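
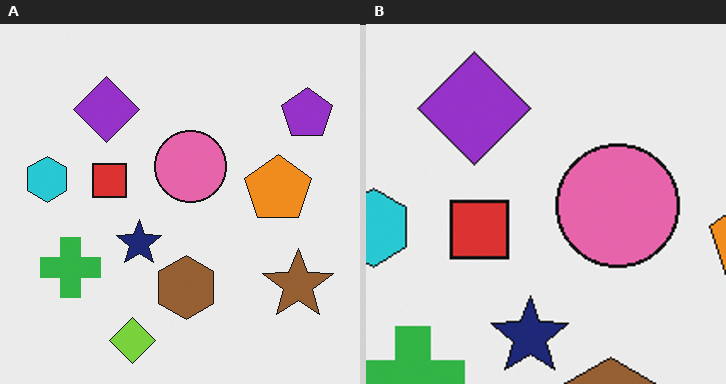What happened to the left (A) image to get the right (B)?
Cropped tightly and scaled back up.

The visible shapes are larger and the field of view is narrower; shapes near the original edges may be partly or wholly outside the frame — a crop-and-rescale.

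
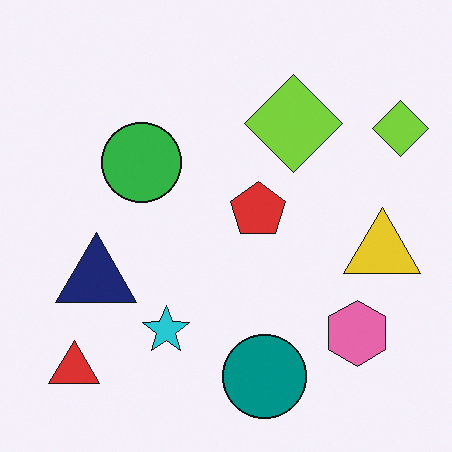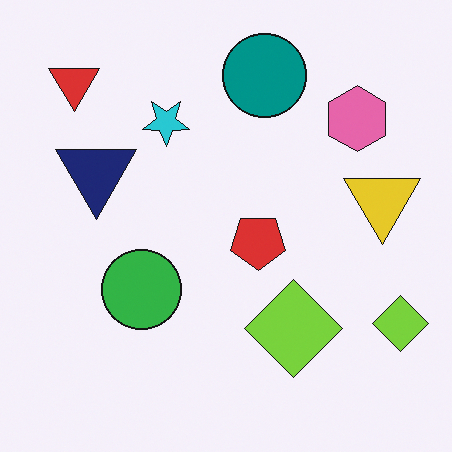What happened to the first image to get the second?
This is the original image flipped vertically (top ↔ bottom).

The teal circle is in the bottom of the first image and the top of the second — shapes on opposite sides of the horizontal midline have swapped in a mirror flip.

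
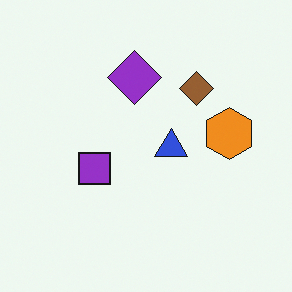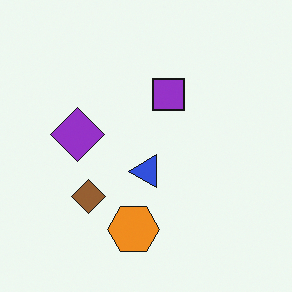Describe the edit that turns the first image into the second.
The second image is the first transposed (reflected across the top-left ↔ bottom-right diagonal).

Shapes have swapped their row and column positions — what was in the top-right is now in the bottom-left — a diagonal reflection.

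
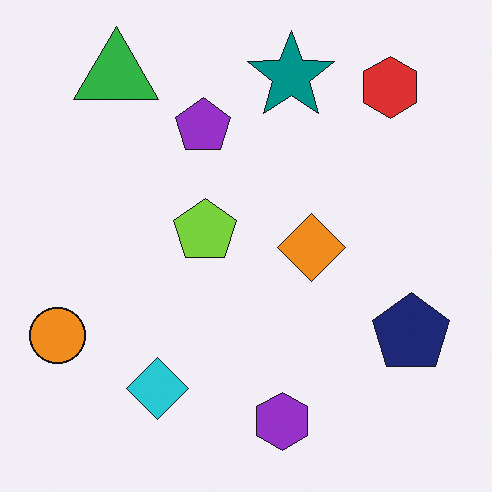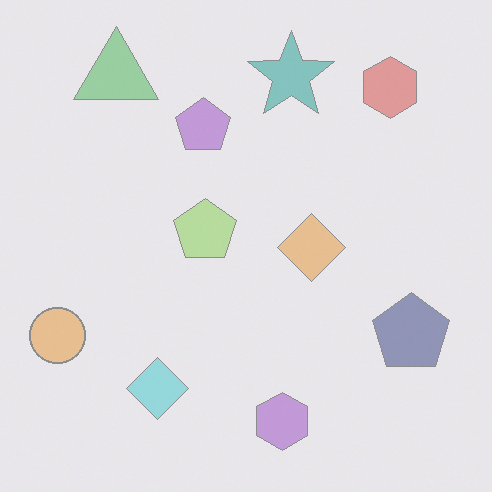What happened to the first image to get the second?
It was given much lower contrast.

Tones are pushed toward mid-grey across the whole image — a global contrast change.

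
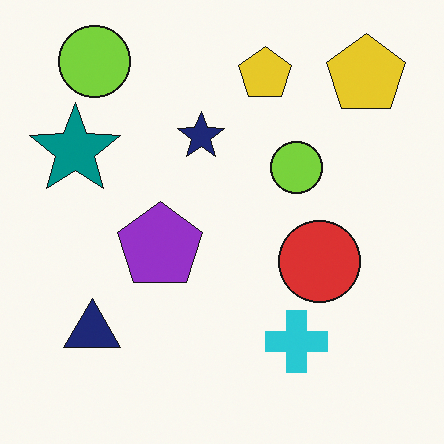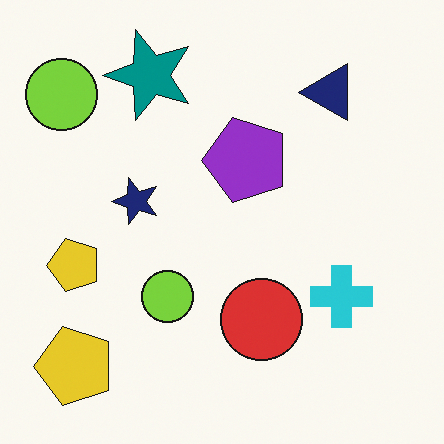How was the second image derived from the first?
The transformation is: transposed (reflected across the top-left ↔ bottom-right diagonal).

Shapes have swapped their row and column positions — what was in the top-right is now in the bottom-left — a diagonal reflection.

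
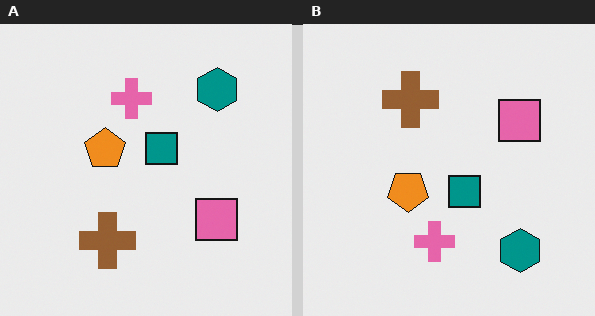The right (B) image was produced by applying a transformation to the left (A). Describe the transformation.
It was flipped vertically (top ↔ bottom).

The teal hexagon is in the top-right of the left (A) image and the bottom-right of the right (B) — shapes on opposite sides of the horizontal midline have swapped in a mirror flip.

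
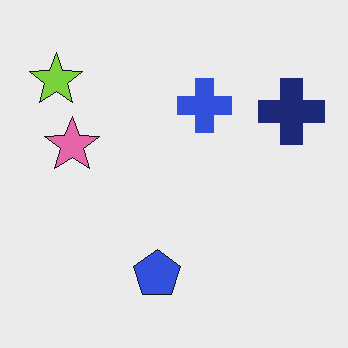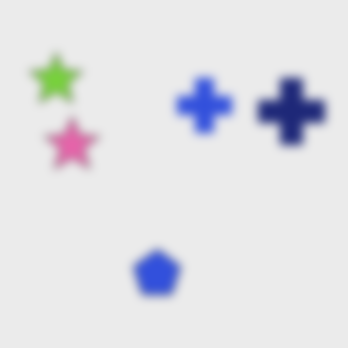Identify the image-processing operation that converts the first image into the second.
This is the original image strongly gaussian-blurred.

Shape edges and outlines are uniformly softened across the whole image.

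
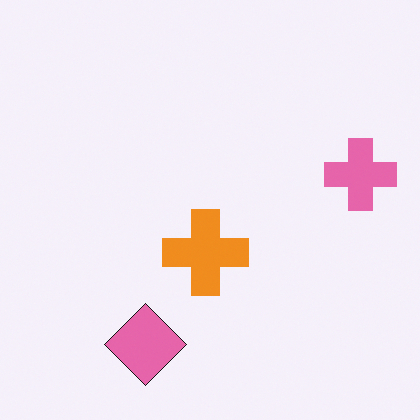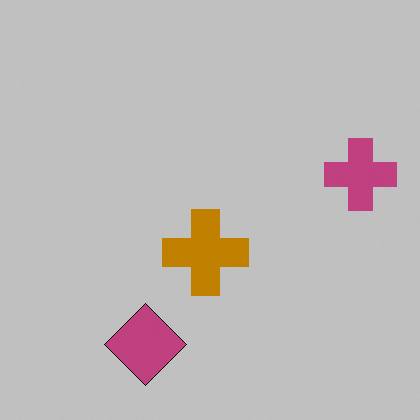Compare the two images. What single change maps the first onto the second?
It was heavily posterized to just a handful of flat colors.

Each flat color has snapped to a coarser quantized level — most visibly, the near-white background has dropped to a flat grey.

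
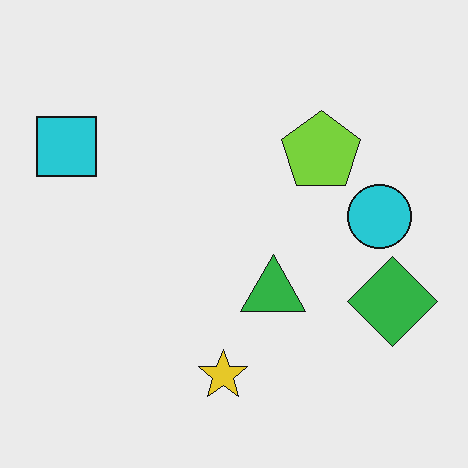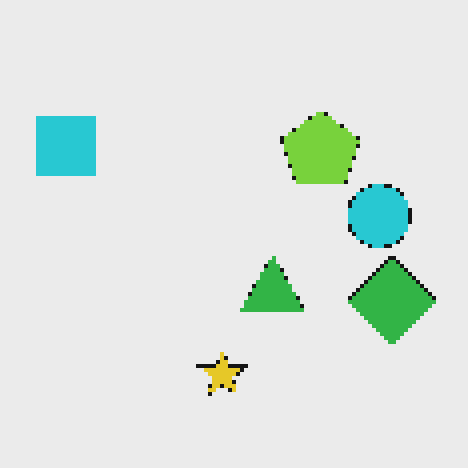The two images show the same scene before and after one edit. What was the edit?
The transformation is: lightly pixelated (a mild mosaic effect).

Shapes are reduced to large square blocks; fine edges and outlines are lost — a downscale-then-upscale (mosaic) effect.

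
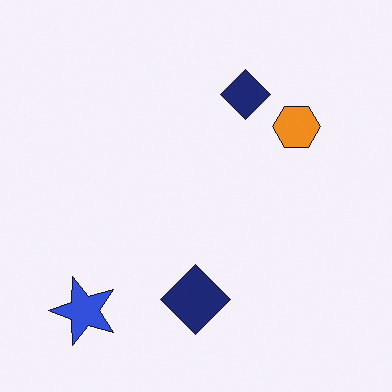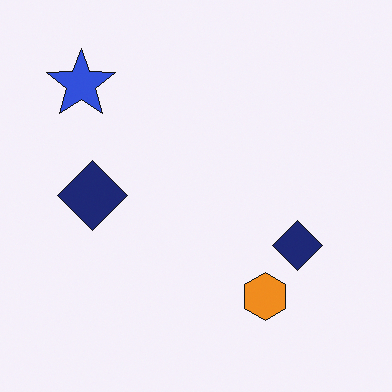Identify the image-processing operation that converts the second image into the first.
Rotated 90° counter-clockwise.

The blue star sits in the top-left of the second image and the bottom-left of the first — consistent with a whole-image 90° counter-clockwise rotation.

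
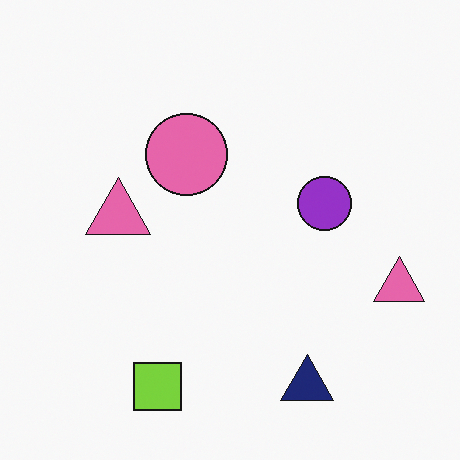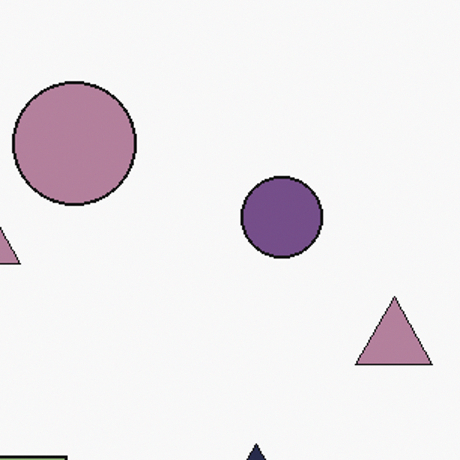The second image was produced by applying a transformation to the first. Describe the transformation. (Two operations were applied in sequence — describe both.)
The image was heavily desaturated, then cropped slightly and scaled back up.

All colors are more muted and greyish — a global saturation change. The visible shapes are larger and the field of view is narrower; shapes near the original edges may be partly or wholly outside the frame — a crop-and-rescale.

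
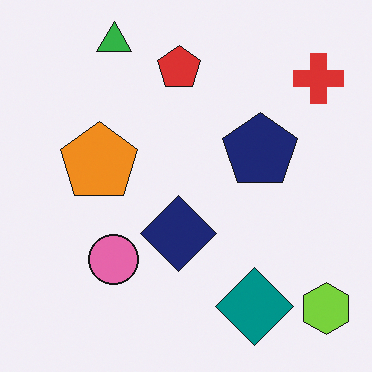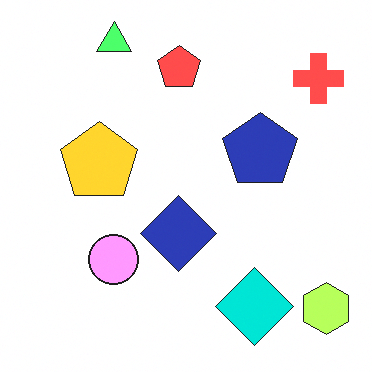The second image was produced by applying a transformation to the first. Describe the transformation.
Noticeably brightened.

Every pixel — background and shapes alike — is uniformly brightened.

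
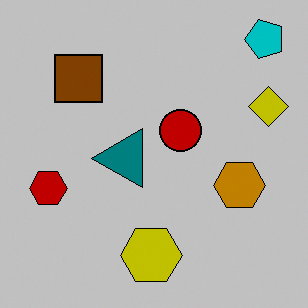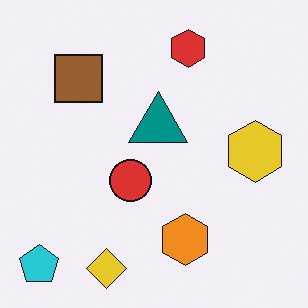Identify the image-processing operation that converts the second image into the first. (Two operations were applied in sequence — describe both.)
The transformation is: heavily posterized to just a handful of flat colors, then transposed (reflected across the top-left ↔ bottom-right diagonal).

Each flat color has snapped to a coarser quantized level — most visibly, the near-white background has dropped to a flat grey. Shapes have swapped their row and column positions — what was in the top-right is now in the bottom-left — a diagonal reflection.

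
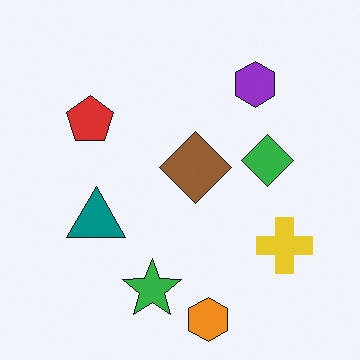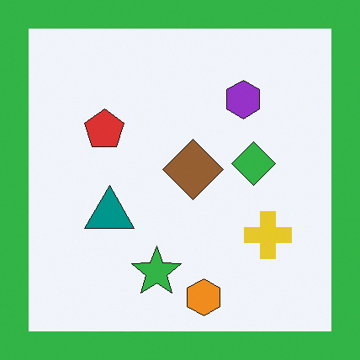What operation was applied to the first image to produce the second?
The image was framed with a green border.

A solid green frame runs around the edge of the second image, with the content slightly shrunk inside it.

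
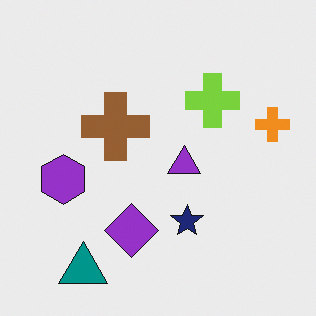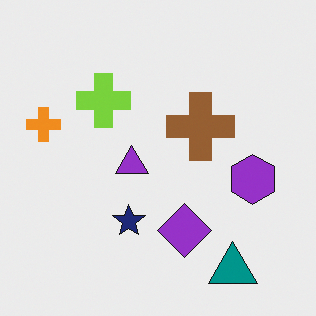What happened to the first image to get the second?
The transformation is: flipped horizontally (left ↔ right).

The orange cross is in the right of the first image and the left of the second — shapes on opposite sides of the vertical midline have swapped in a mirror flip.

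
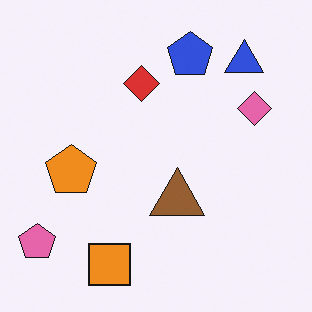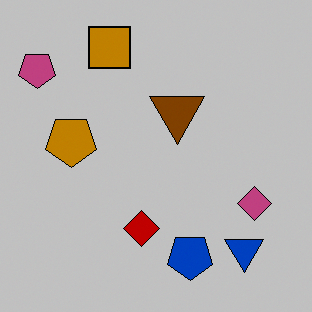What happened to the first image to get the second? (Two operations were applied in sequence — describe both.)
This is the original image aggressively posterized, then flipped vertically (top ↔ bottom).

Each flat color has snapped to a coarser quantized level — most visibly, the near-white background has dropped to a flat grey. The orange square is in the bottom of the first image and the top of the second — shapes on opposite sides of the horizontal midline have swapped in a mirror flip.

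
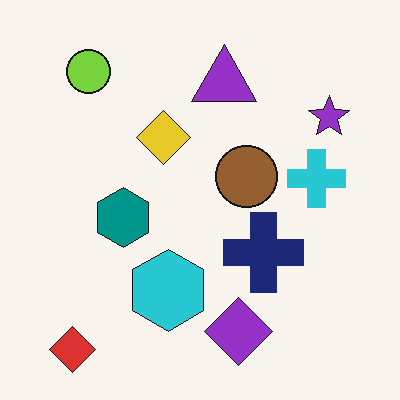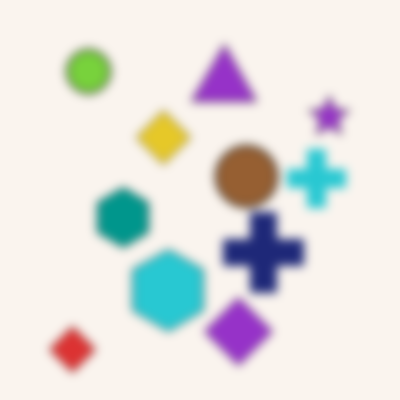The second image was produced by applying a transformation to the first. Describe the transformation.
The second image is the first noticeably gaussian-blurred.

Shape edges and outlines are uniformly softened across the whole image.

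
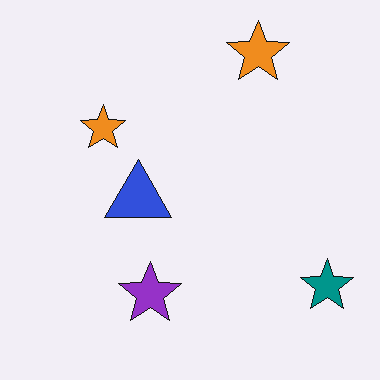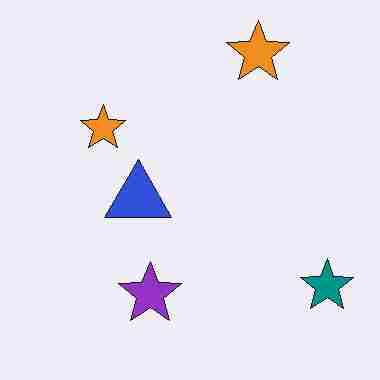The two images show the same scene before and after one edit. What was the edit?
The second image is the first degraded with heavy JPEG compression.

Blocky 8×8 compression artifacts appear around shape edges and the flat background shows ringing — characteristic JPEG degradation.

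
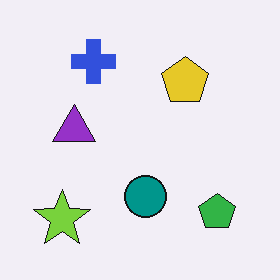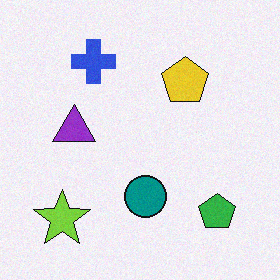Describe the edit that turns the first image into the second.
The transformation is: degraded with light additive noise.

Random speckle covers the whole image, including the flat background.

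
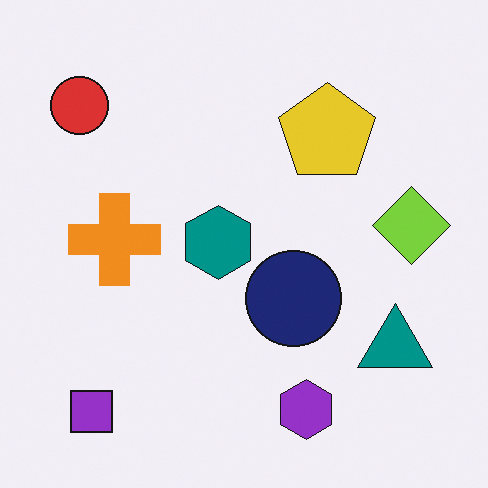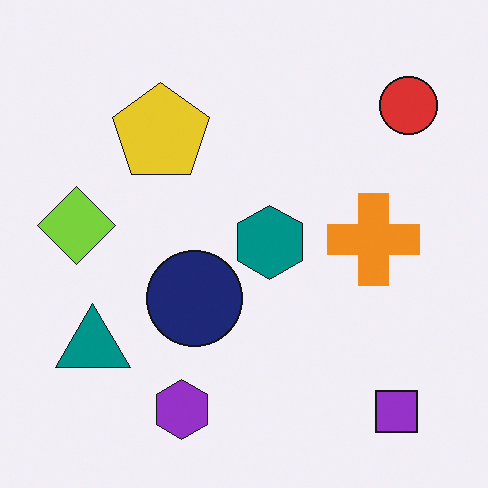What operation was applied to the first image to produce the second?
Flipped horizontally (left ↔ right).

The lime diamond is in the right of the first image and the left of the second — shapes on opposite sides of the vertical midline have swapped in a mirror flip.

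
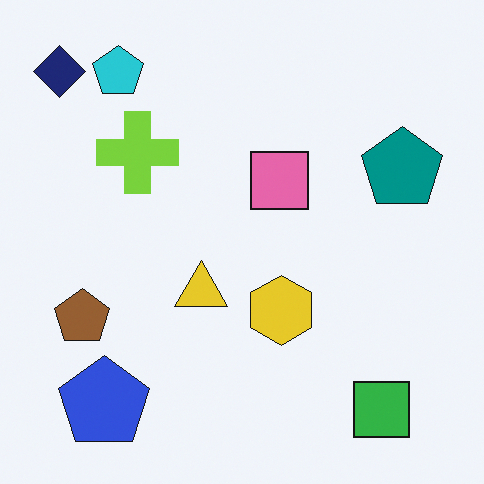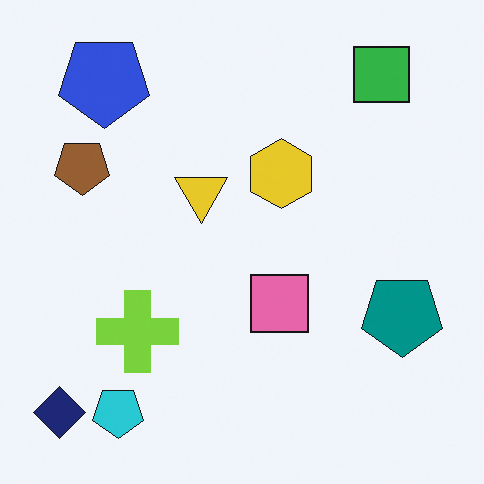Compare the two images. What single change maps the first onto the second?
This is the original image flipped vertically (top ↔ bottom).

The navy diamond is in the top-left of the first image and the bottom-left of the second — shapes on opposite sides of the horizontal midline have swapped in a mirror flip.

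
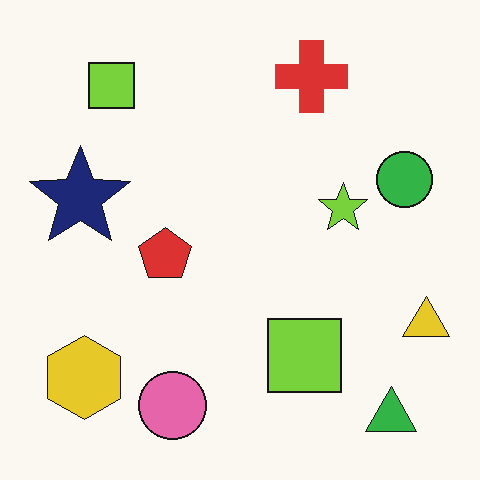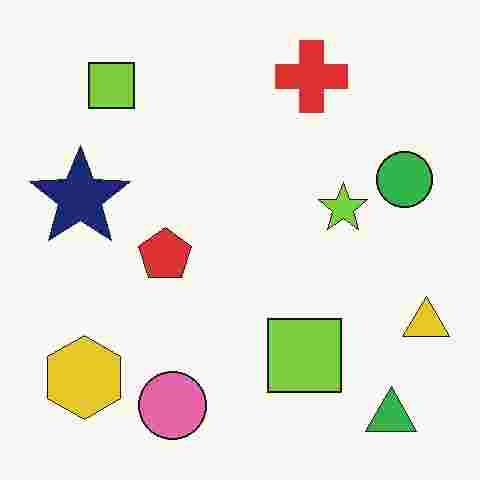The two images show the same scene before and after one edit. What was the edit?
Heavily JPEG-compressed with obvious blocking artifacts.

Blocky 8×8 compression artifacts appear around shape edges and the flat background shows ringing — characteristic JPEG degradation.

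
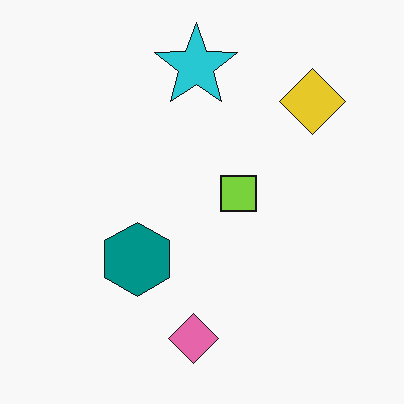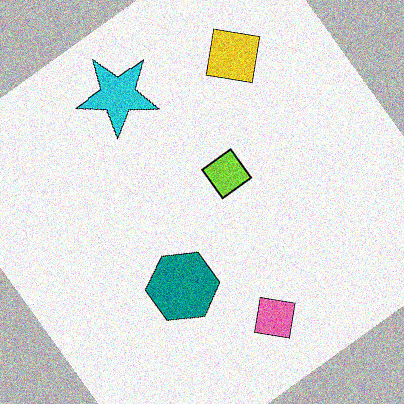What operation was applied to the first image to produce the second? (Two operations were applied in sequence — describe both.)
It was rotated counter-clockwise by a large amount — several tens of degrees, then degraded with moderate additive noise.

Every shape is tilted by the same angle and the image corners show triangular fill wedges — a whole-image rotation by a non-right angle. Random speckle covers the whole image, including the flat background.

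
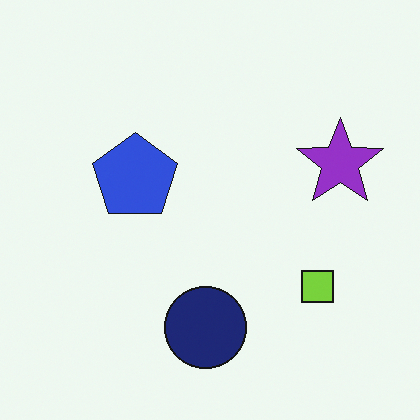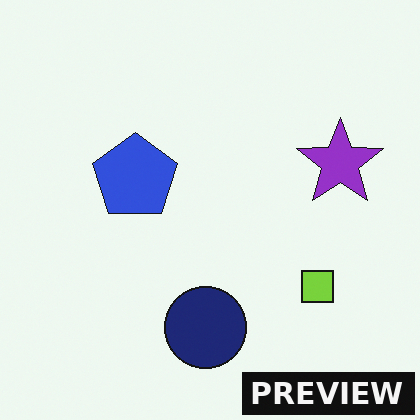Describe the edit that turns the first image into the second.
This is the original image watermarked with the text "PREVIEW" in the lower-right corner.

A dark label reading "PREVIEW" appears in the lower-right corner.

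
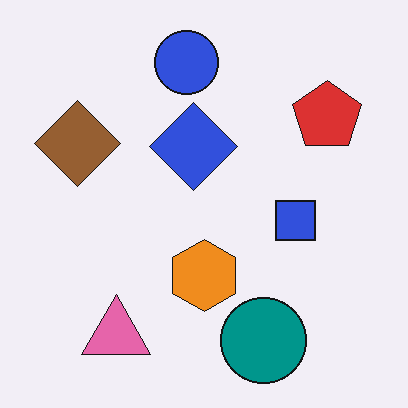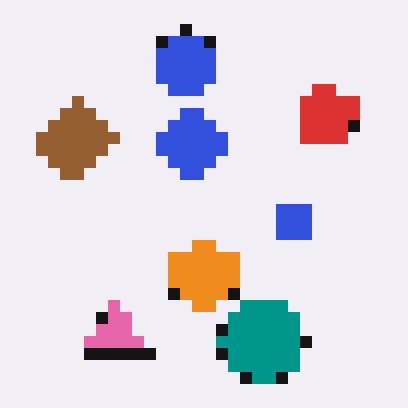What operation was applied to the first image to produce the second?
Heavily pixelated into large blocks.

Shapes are reduced to large square blocks; fine edges and outlines are lost — a downscale-then-upscale (mosaic) effect.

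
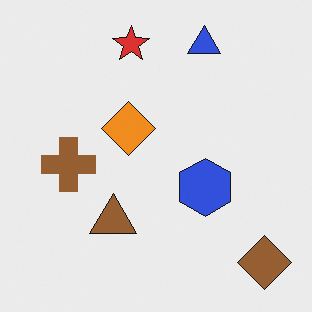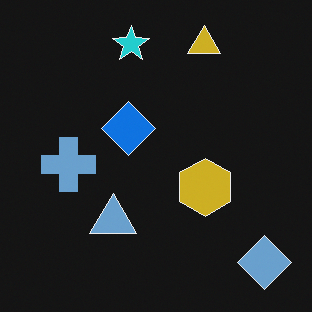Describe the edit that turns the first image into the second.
The transformation is: color-inverted (negative).

The light background has become dark and every shape's color is its complement — a photographic negative.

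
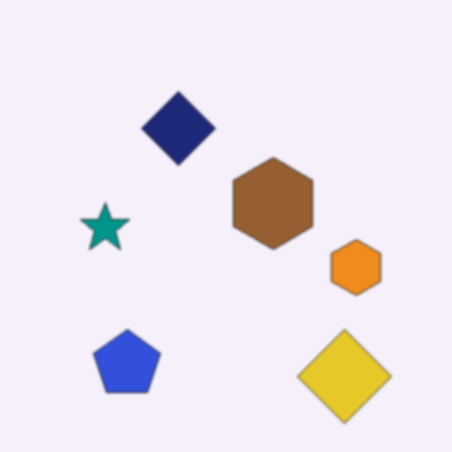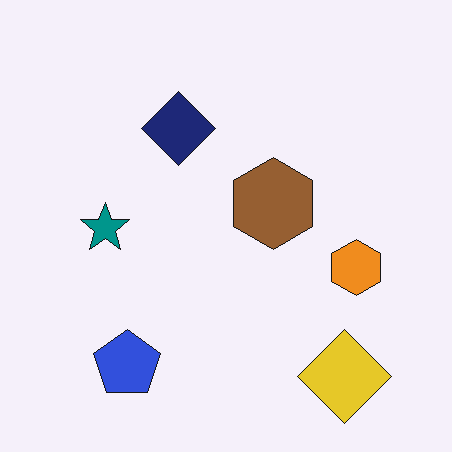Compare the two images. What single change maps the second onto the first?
The transformation is: slightly softened.

Shape edges and outlines are uniformly softened across the whole image.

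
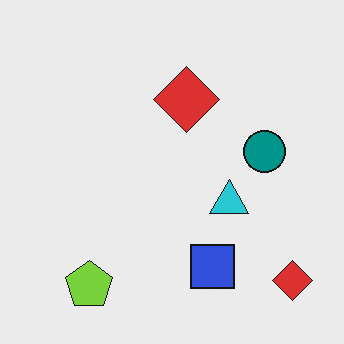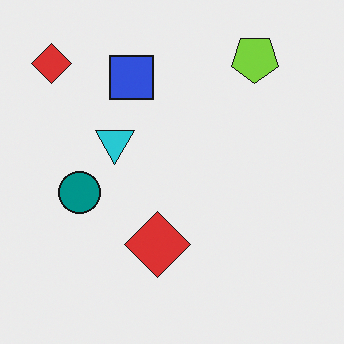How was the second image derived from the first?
This is the original image rotated 180°.

The lime pentagon sits in the bottom-left of the first image and the top-right of the second — consistent with a whole-image 180° rotation.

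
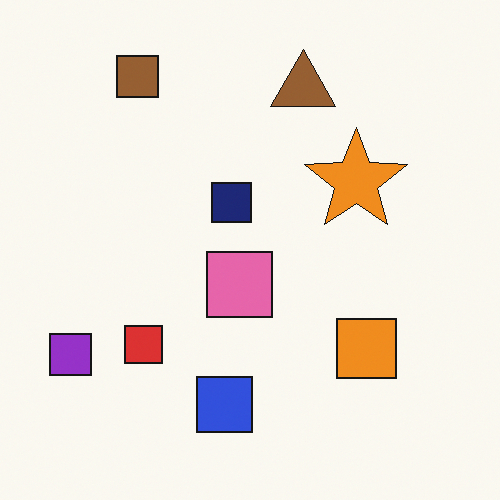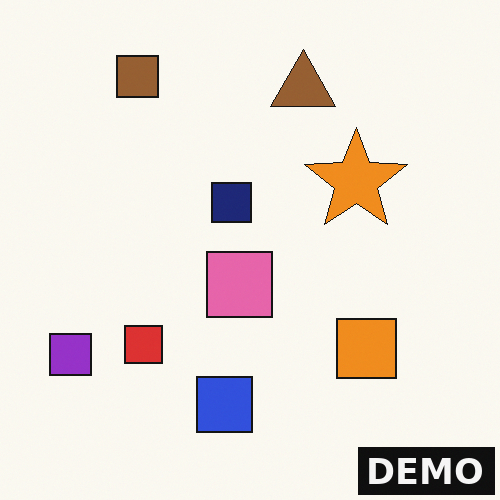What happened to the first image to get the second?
The image was watermarked with the text "DEMO" in the lower-right corner.

A dark label reading "DEMO" appears in the lower-right corner.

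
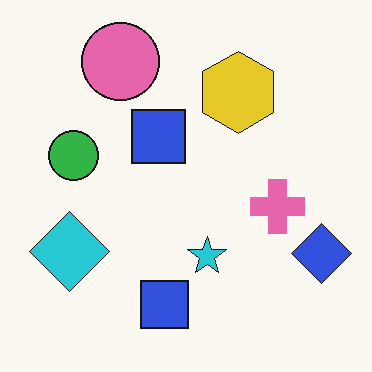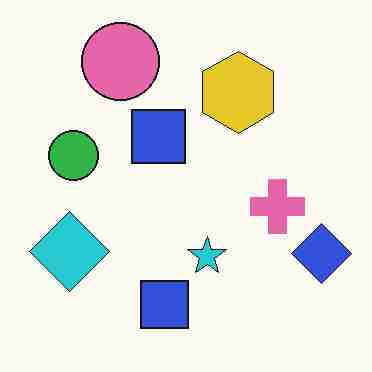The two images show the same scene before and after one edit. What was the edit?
It was heavily JPEG-compressed with obvious blocking artifacts.

Blocky 8×8 compression artifacts appear around shape edges and the flat background shows ringing — characteristic JPEG degradation.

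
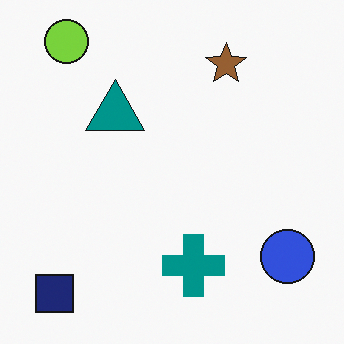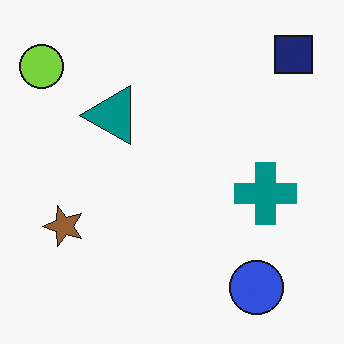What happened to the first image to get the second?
It was transposed (reflected across the top-left ↔ bottom-right diagonal).

Shapes have swapped their row and column positions — what was in the top-right is now in the bottom-left — a diagonal reflection.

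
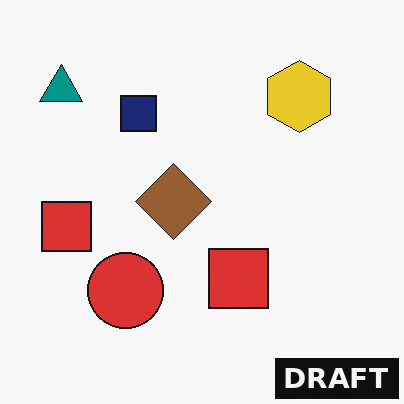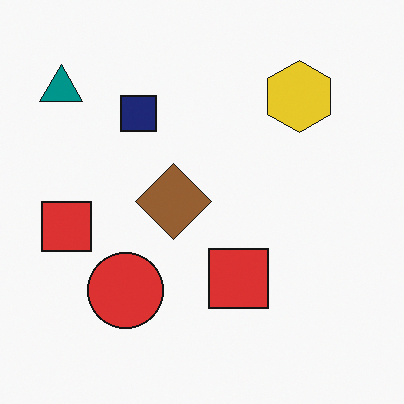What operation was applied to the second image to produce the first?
The transformation is: watermarked with the text "DRAFT" in the lower-right corner.

A dark label reading "DRAFT" appears in the lower-right corner.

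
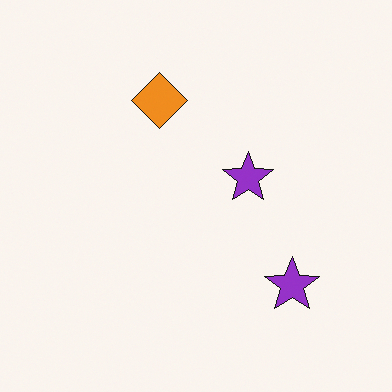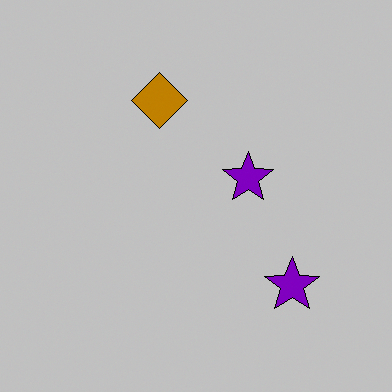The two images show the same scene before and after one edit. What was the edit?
This is the original image aggressively posterized.

Each flat color has snapped to a coarser quantized level — most visibly, the near-white background has dropped to a flat grey.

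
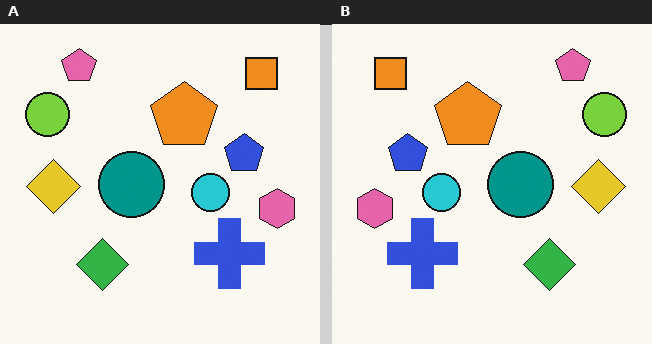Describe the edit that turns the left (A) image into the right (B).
This is the original image flipped horizontally (left ↔ right).

The pink hexagon is in the right of the left (A) image and the left of the right (B) — shapes on opposite sides of the vertical midline have swapped in a mirror flip.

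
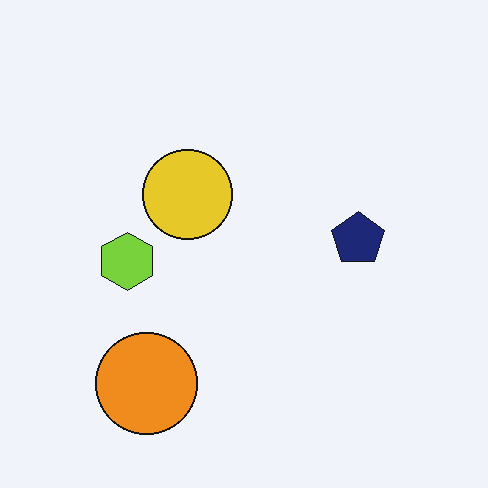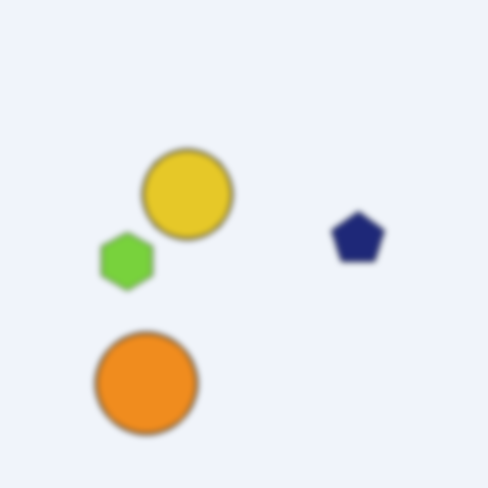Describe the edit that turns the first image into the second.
The image was noticeably gaussian-blurred.

Shape edges and outlines are uniformly softened across the whole image.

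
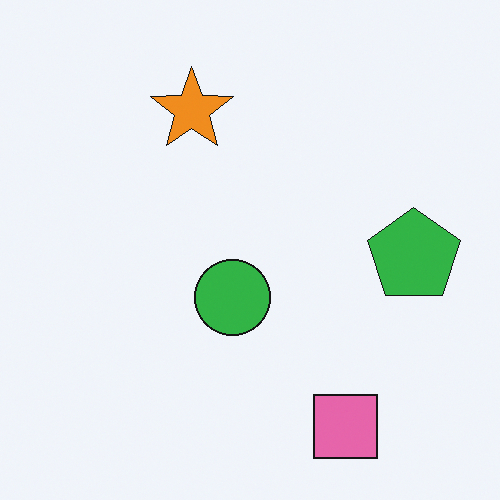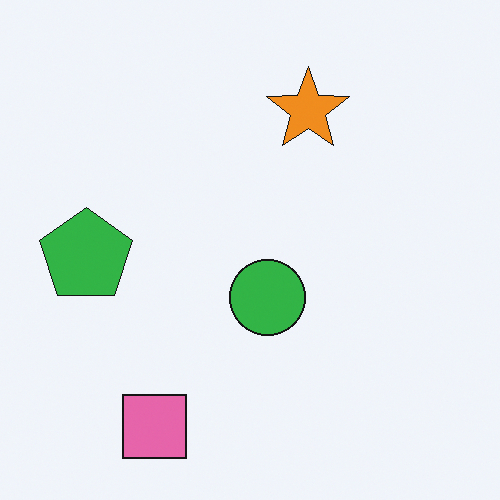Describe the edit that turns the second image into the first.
It was flipped horizontally (left ↔ right).

The green pentagon is in the left of the second image and the right of the first — shapes on opposite sides of the vertical midline have swapped in a mirror flip.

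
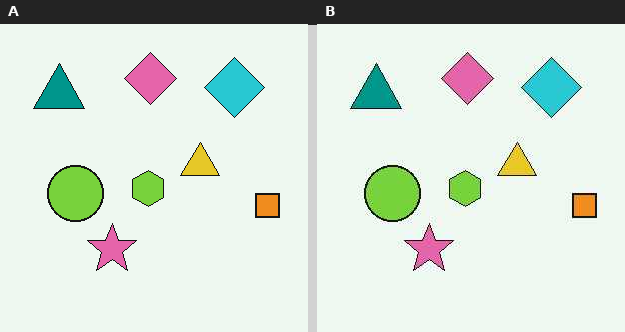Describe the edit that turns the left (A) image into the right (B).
It was JPEG-compressed with visible artifacts.

Blocky 8×8 compression artifacts appear around shape edges and the flat background shows ringing — characteristic JPEG degradation.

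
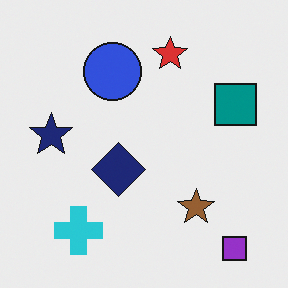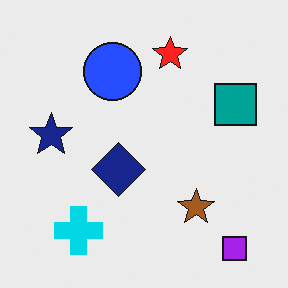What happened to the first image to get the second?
The second image is the first slightly oversaturated.

All colors are more vivid — a global saturation change.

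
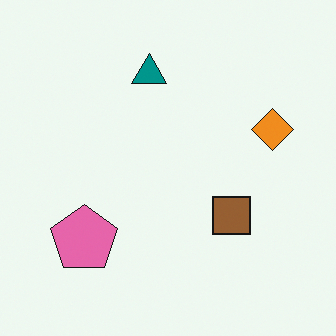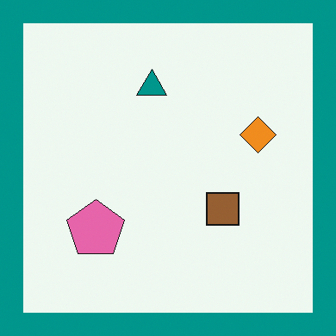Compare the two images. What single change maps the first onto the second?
It was framed with a teal border.

A solid teal frame runs around the edge of the second image, with the content slightly shrunk inside it.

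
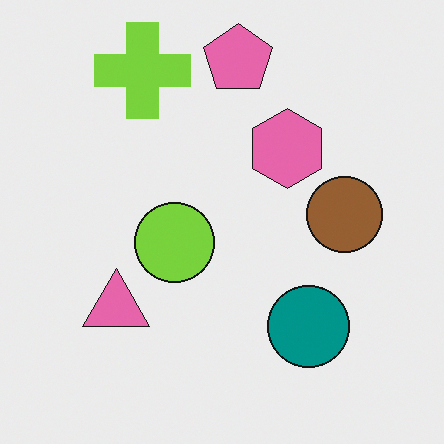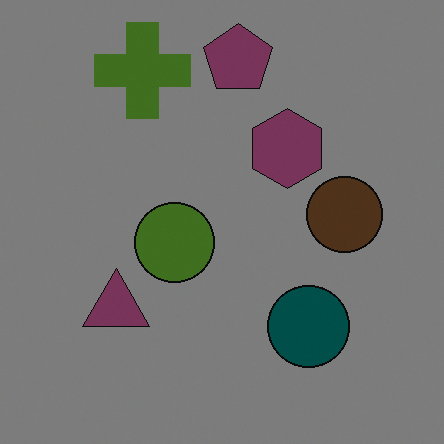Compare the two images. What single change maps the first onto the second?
Substantially darkened.

Every pixel — background and shapes alike — is uniformly darkened.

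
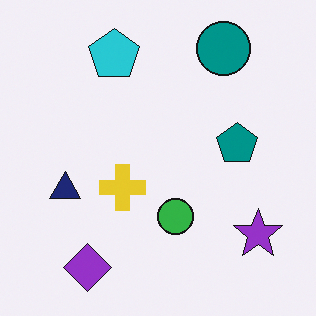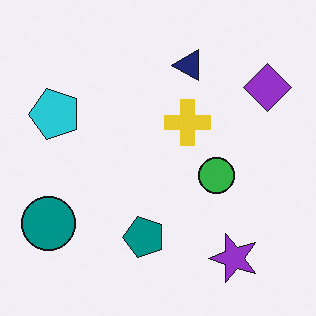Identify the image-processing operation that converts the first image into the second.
The second image is the first transposed (reflected across the top-left ↔ bottom-right diagonal).

Shapes have swapped their row and column positions — what was in the top-right is now in the bottom-left — a diagonal reflection.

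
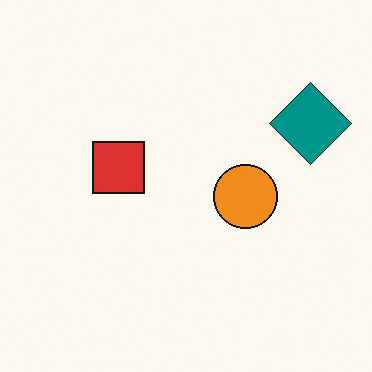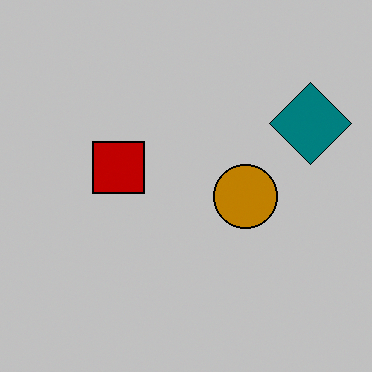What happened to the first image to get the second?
The image was aggressively posterized.

Each flat color has snapped to a coarser quantized level — most visibly, the near-white background has dropped to a flat grey.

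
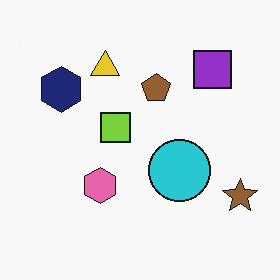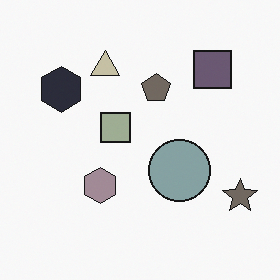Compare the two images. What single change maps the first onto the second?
The image was made much more muted (saturation change).

All colors are more muted and greyish — a global saturation change.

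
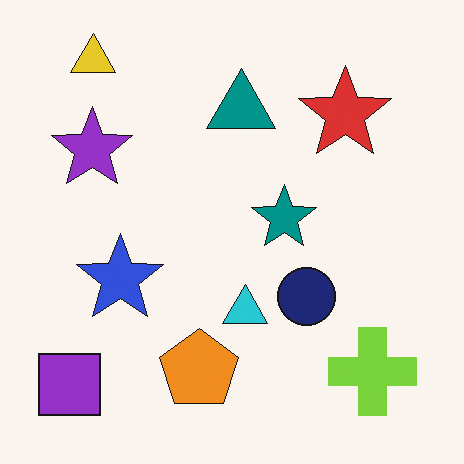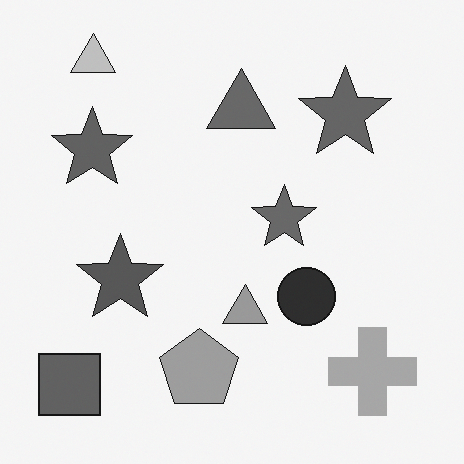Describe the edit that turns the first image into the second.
The second image is the first converted to grayscale.

All color is removed — every shape is now a shade of grey.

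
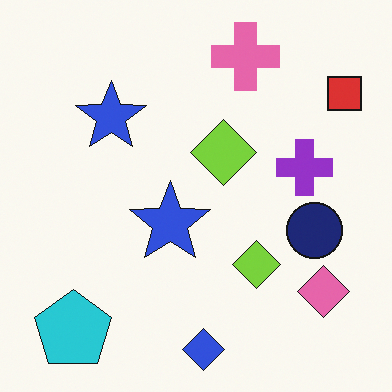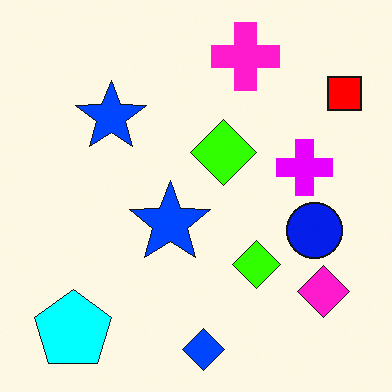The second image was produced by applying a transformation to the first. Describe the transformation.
The image was heavily oversaturated.

All colors are more vivid — a global saturation change.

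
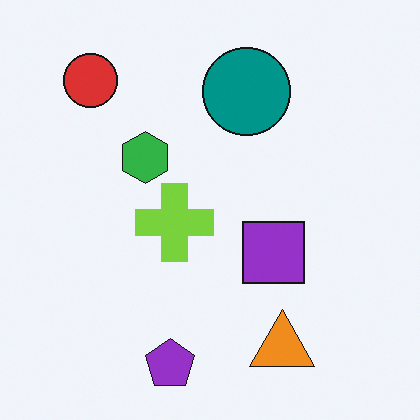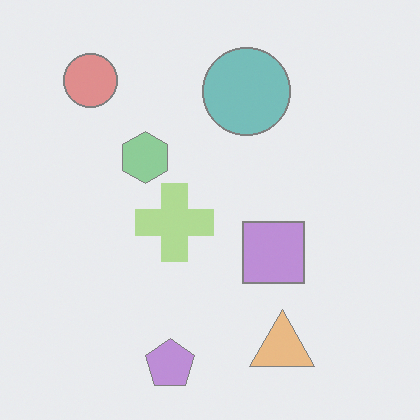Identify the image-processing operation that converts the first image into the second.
Given much lower contrast.

Tones are pushed toward mid-grey across the whole image — a global contrast change.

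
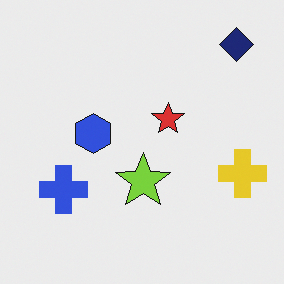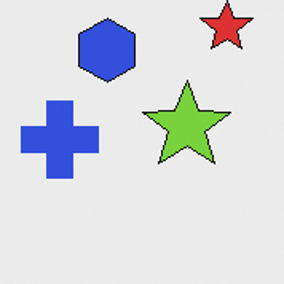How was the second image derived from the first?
This is the original image cropped slightly and scaled back up.

The visible shapes are larger and the field of view is narrower; shapes near the original edges may be partly or wholly outside the frame — a crop-and-rescale.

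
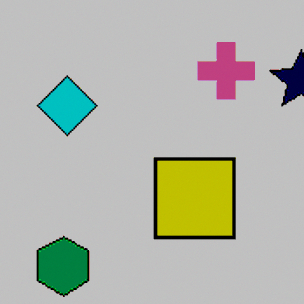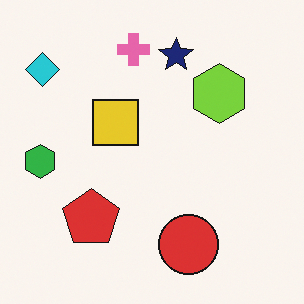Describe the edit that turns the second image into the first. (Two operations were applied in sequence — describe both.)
The first image is the second cropped tightly and scaled back up, then heavily posterized to just a handful of flat colors.

The visible shapes are larger and the field of view is narrower; shapes near the original edges may be partly or wholly outside the frame — a crop-and-rescale. Each flat color has snapped to a coarser quantized level — most visibly, the near-white background has dropped to a flat grey.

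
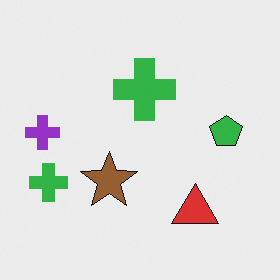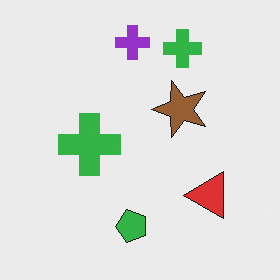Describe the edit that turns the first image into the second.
This is the original image transposed (reflected across the top-left ↔ bottom-right diagonal).

Shapes have swapped their row and column positions — what was in the top-right is now in the bottom-left — a diagonal reflection.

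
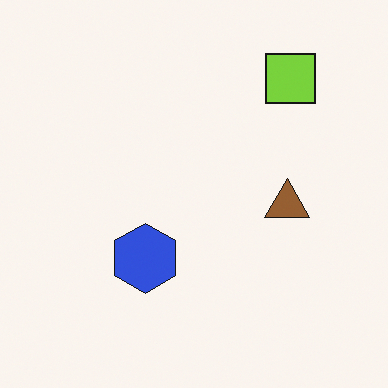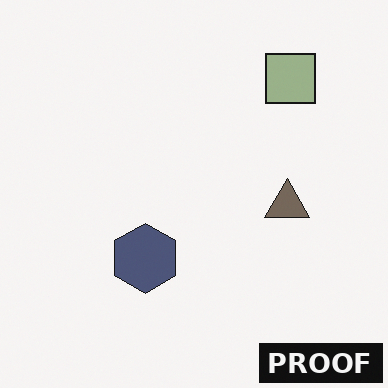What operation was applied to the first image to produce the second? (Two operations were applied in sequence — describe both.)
It was heavily desaturated, then watermarked with the text "PROOF" in the lower-right corner.

All colors are more muted and greyish — a global saturation change. A dark label reading "PROOF" appears in the lower-right corner.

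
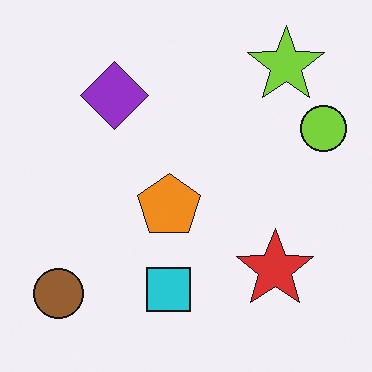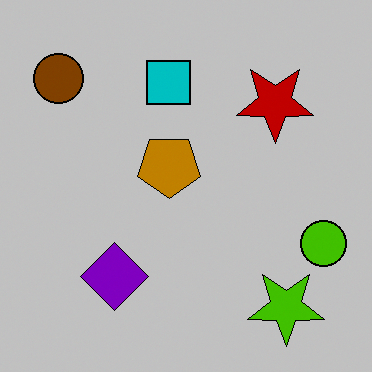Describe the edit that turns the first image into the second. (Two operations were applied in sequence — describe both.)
The image was heavily posterized to just a handful of flat colors, then flipped vertically (top ↔ bottom).

Each flat color has snapped to a coarser quantized level — most visibly, the near-white background has dropped to a flat grey. The lime star is in the top-right of the first image and the bottom-right of the second — shapes on opposite sides of the horizontal midline have swapped in a mirror flip.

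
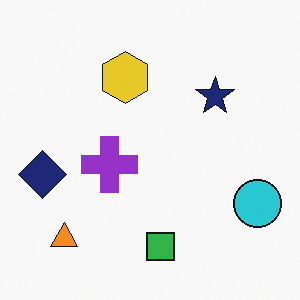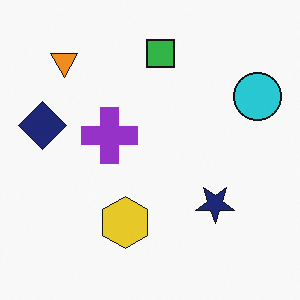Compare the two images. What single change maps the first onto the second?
The second image is the first flipped vertically (top ↔ bottom).

The green square is in the bottom of the first image and the top of the second — shapes on opposite sides of the horizontal midline have swapped in a mirror flip.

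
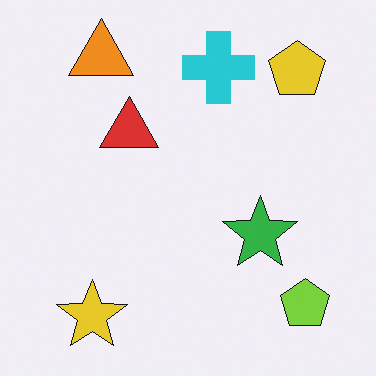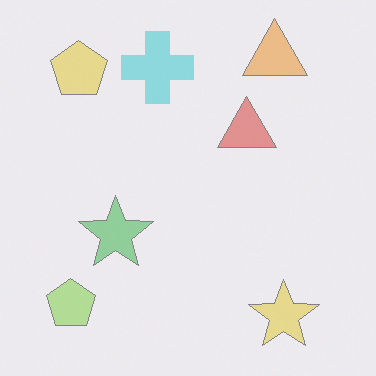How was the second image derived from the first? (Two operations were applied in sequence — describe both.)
This is the original image flipped horizontally (left ↔ right), then given much lower contrast.

The lime pentagon is in the bottom-right of the first image and the bottom-left of the second — shapes on opposite sides of the vertical midline have swapped in a mirror flip. Tones are pushed toward mid-grey across the whole image — a global contrast change.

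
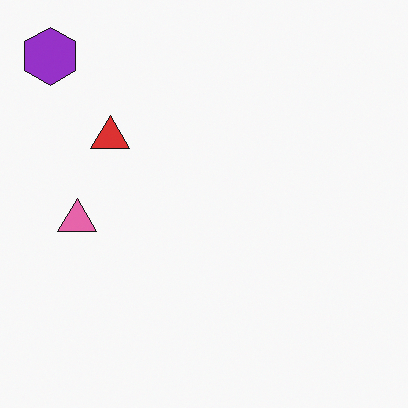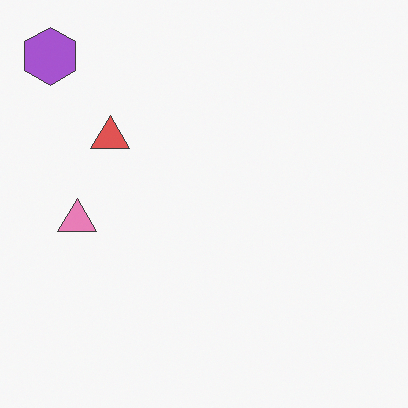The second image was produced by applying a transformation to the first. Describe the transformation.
The image was given slightly reduced contrast.

Tones are pushed toward mid-grey across the whole image — a global contrast change.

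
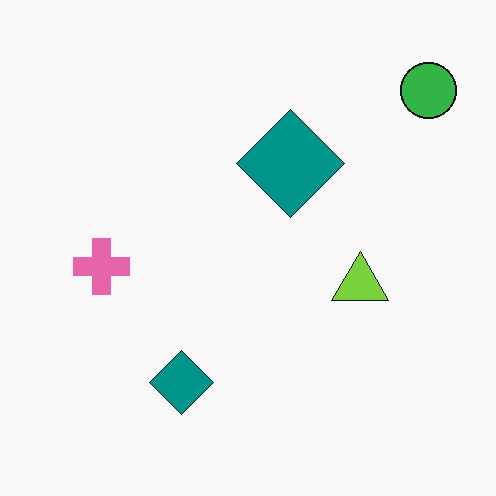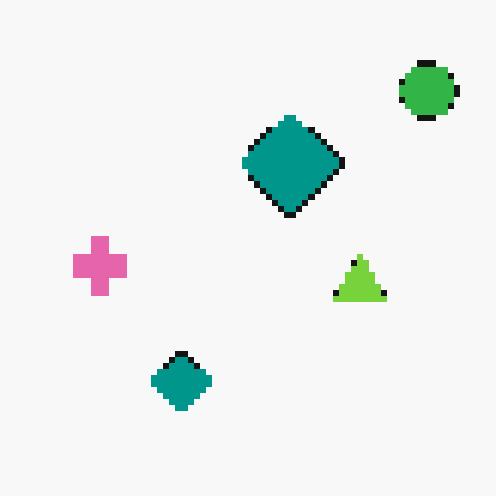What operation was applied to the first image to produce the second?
Pixelated into visible square blocks.

Shapes are reduced to large square blocks; fine edges and outlines are lost — a downscale-then-upscale (mosaic) effect.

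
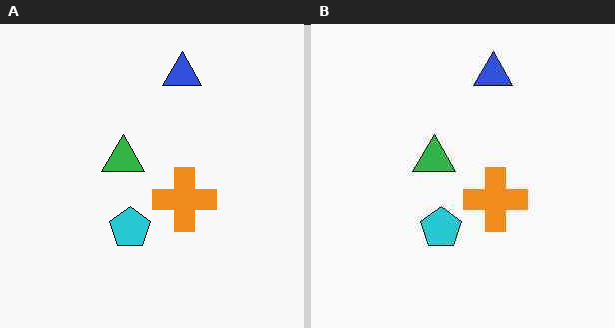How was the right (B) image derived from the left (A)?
This is the original image JPEG-compressed with visible artifacts.

Blocky 8×8 compression artifacts appear around shape edges and the flat background shows ringing — characteristic JPEG degradation.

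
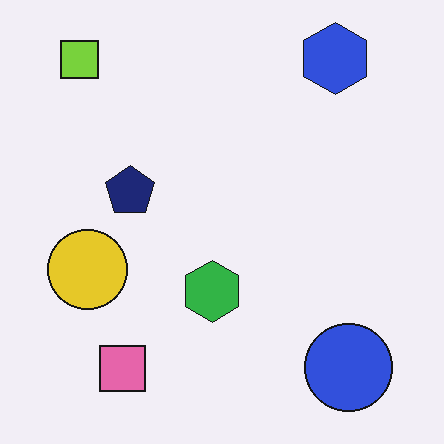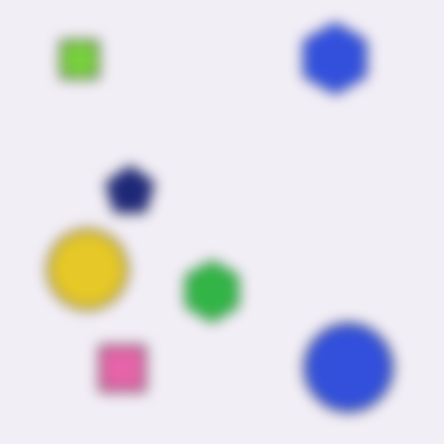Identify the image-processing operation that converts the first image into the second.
This is the original image strongly gaussian-blurred.

Shape edges and outlines are uniformly softened across the whole image.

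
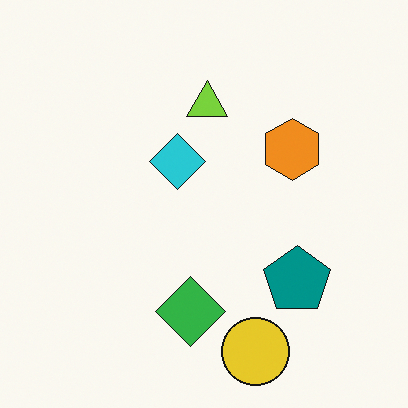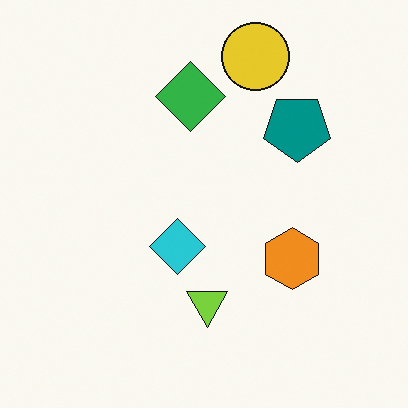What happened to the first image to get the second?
The second image is the first flipped vertically (top ↔ bottom).

The yellow circle is in the bottom of the first image and the top of the second — shapes on opposite sides of the horizontal midline have swapped in a mirror flip.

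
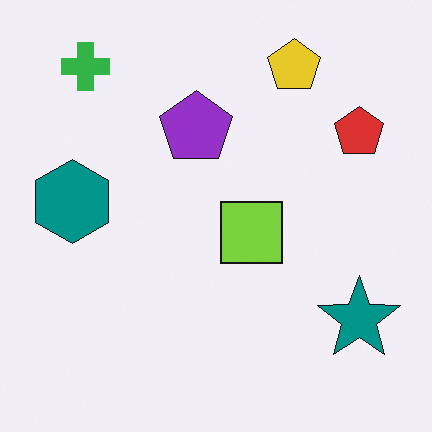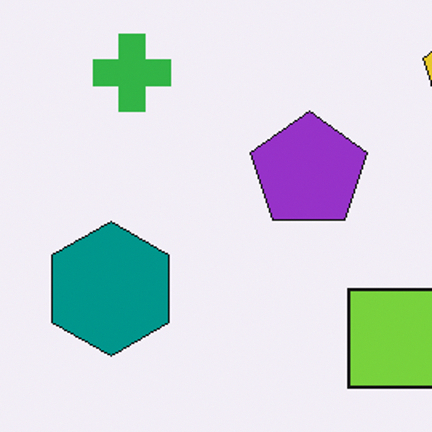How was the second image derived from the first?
This is the original image cropped to a modestly smaller region and rescaled.

The visible shapes are larger and the field of view is narrower; shapes near the original edges may be partly or wholly outside the frame — a crop-and-rescale.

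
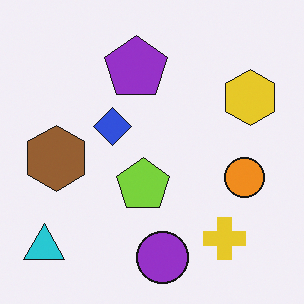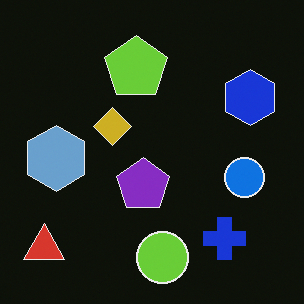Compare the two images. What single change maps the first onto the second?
The image was color-inverted (negative).

The light background has become dark and every shape's color is its complement — a photographic negative.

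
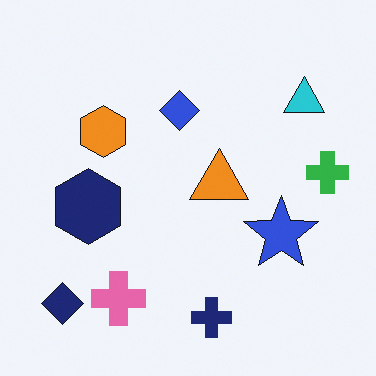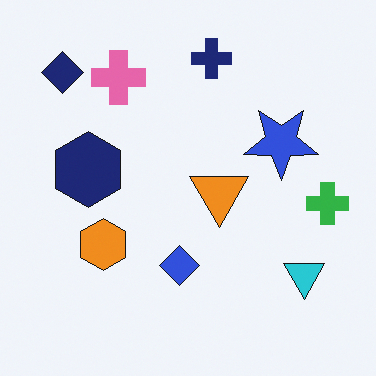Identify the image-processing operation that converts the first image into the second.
This is the original image flipped vertically (top ↔ bottom).

The navy cross is in the bottom of the first image and the top of the second — shapes on opposite sides of the horizontal midline have swapped in a mirror flip.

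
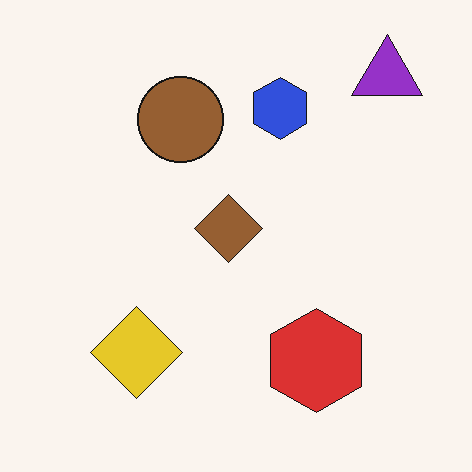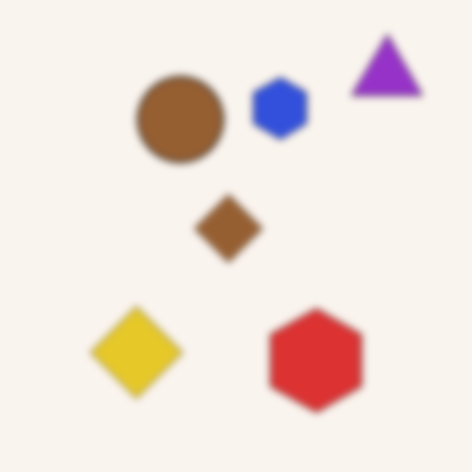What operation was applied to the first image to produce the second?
The transformation is: moderately blurred.

Shape edges and outlines are uniformly softened across the whole image.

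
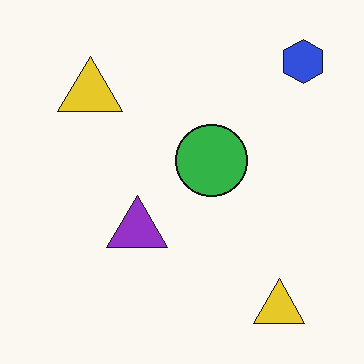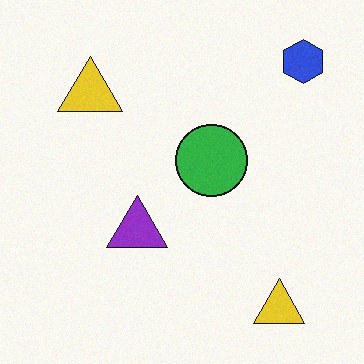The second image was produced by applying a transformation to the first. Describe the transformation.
Degraded with a light layer of grain.

Random speckle covers the whole image, including the flat background.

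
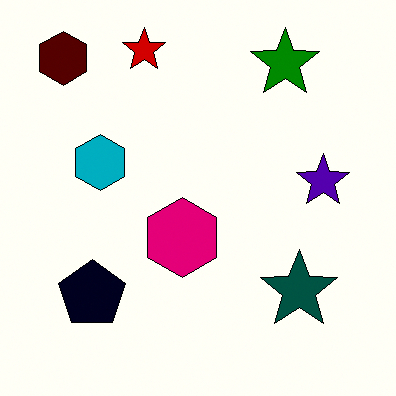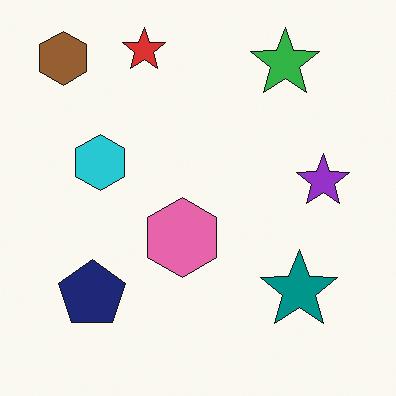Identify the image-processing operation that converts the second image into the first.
This is the original image given much higher contrast.

Tones are pushed away from mid-grey across the whole image — a global contrast change.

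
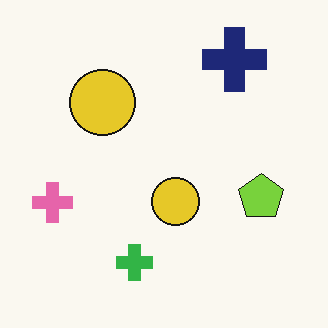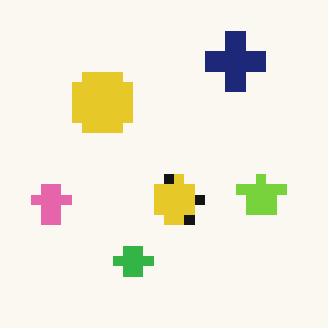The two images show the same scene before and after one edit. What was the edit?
The transformation is: heavily pixelated into large blocks.

Shapes are reduced to large square blocks; fine edges and outlines are lost — a downscale-then-upscale (mosaic) effect.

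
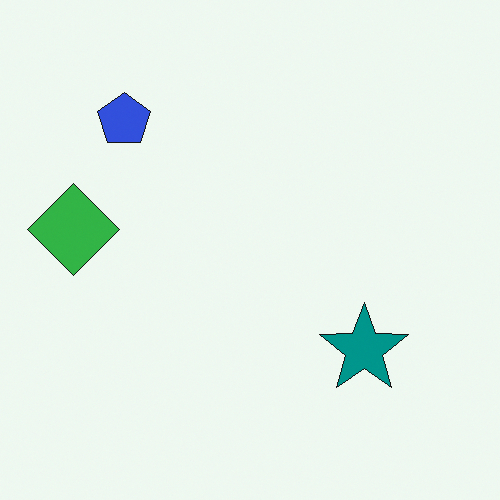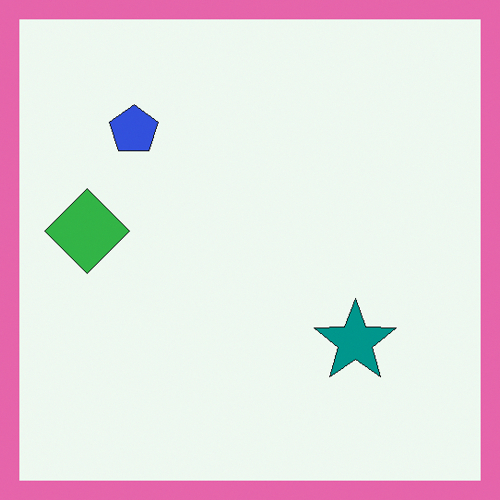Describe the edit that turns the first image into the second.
Framed with a pink border.

A solid pink frame runs around the edge of the second image, with the content slightly shrunk inside it.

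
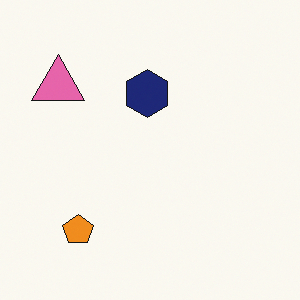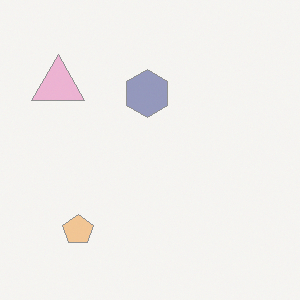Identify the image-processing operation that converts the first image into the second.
The transformation is: given much lower contrast.

Tones are pushed toward mid-grey across the whole image — a global contrast change.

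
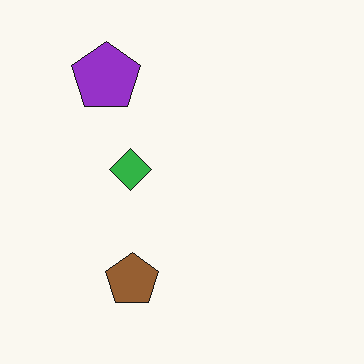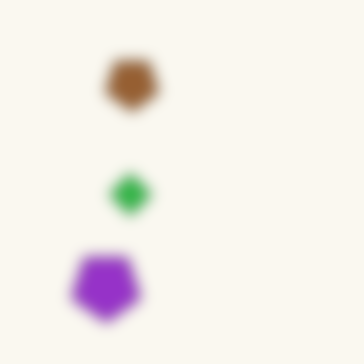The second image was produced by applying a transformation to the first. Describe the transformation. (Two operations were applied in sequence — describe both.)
The image was strongly gaussian-blurred, then flipped vertically (top ↔ bottom).

Shape edges and outlines are uniformly softened across the whole image. The purple pentagon is in the top-left of the first image and the bottom-left of the second — shapes on opposite sides of the horizontal midline have swapped in a mirror flip.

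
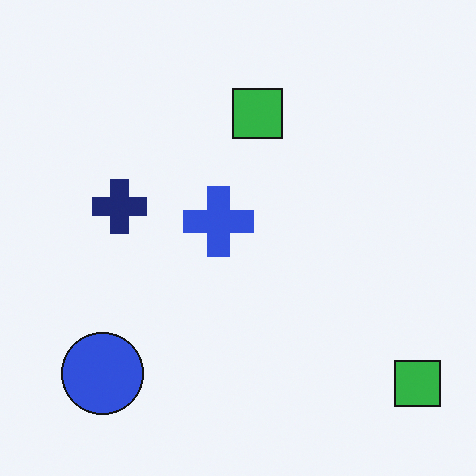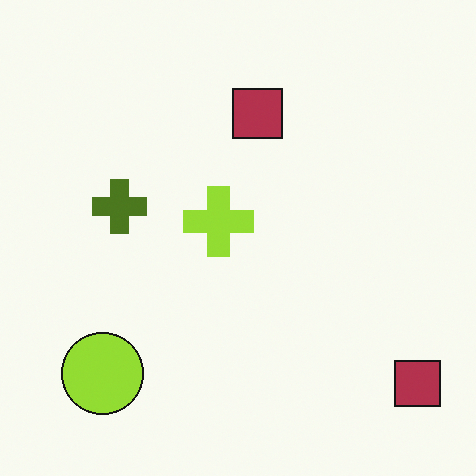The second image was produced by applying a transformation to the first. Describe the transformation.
The transformation is: hue-shifted through roughly half the color wheel.

Every shape's color has rotated by the same amount around the hue wheel — a uniform hue shift.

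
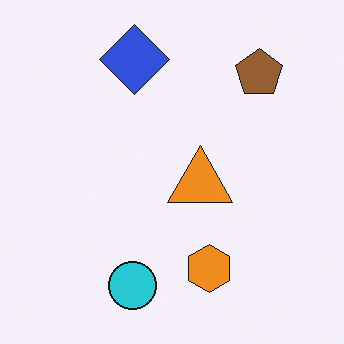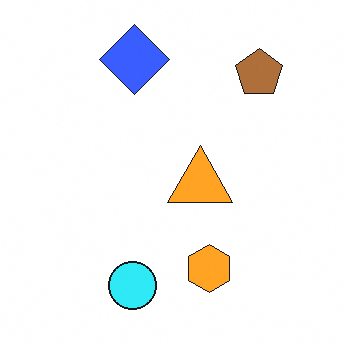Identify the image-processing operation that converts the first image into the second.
The image was slightly brightened.

Every pixel — background and shapes alike — is uniformly brightened.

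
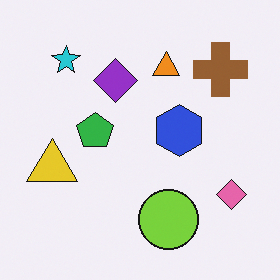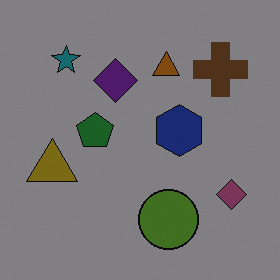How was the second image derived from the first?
It was darkened a lot.

Every pixel — background and shapes alike — is uniformly darkened.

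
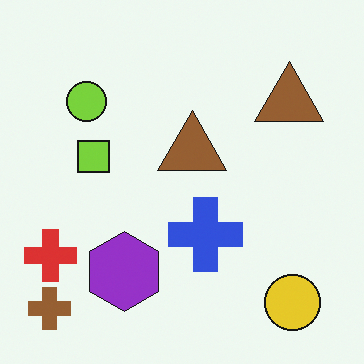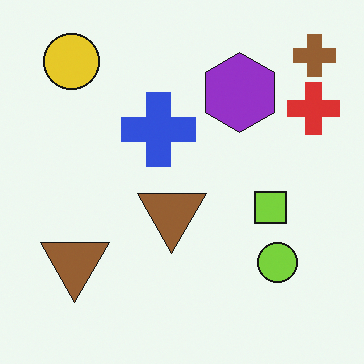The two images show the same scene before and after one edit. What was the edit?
The second image is the first rotated 180°.

The brown cross sits in the bottom-left of the first image and the top-right of the second — consistent with a whole-image 180° rotation.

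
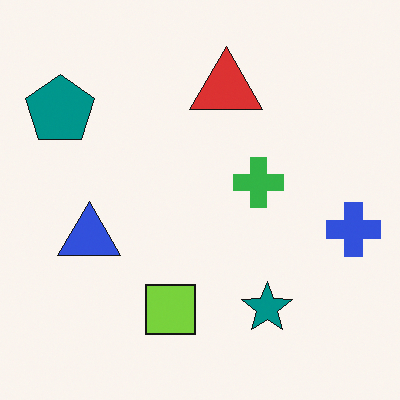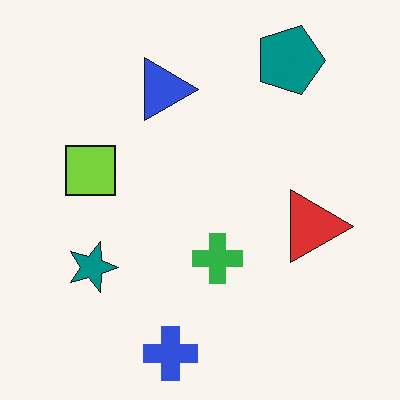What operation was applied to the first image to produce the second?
Rotated 90° clockwise.

The teal pentagon sits in the top-left of the first image and the top-right of the second — consistent with a whole-image 90° clockwise rotation.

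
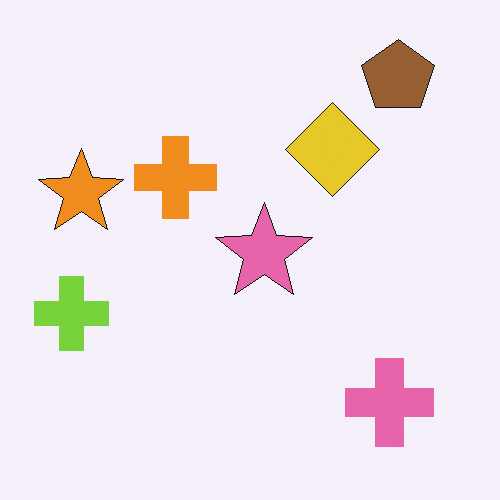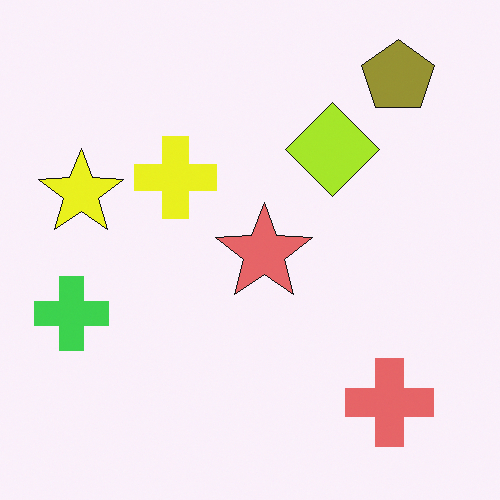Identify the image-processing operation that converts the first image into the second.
This is the original image hue-shifted by a small amount.

Every shape's color has rotated by the same amount around the hue wheel — a uniform hue shift.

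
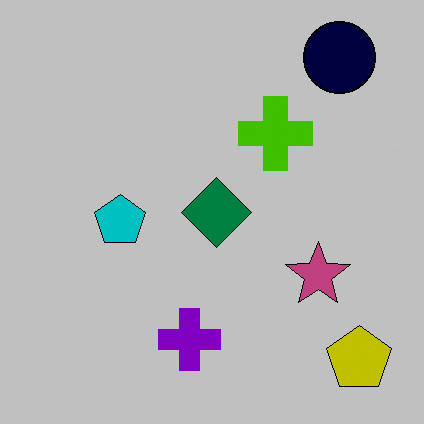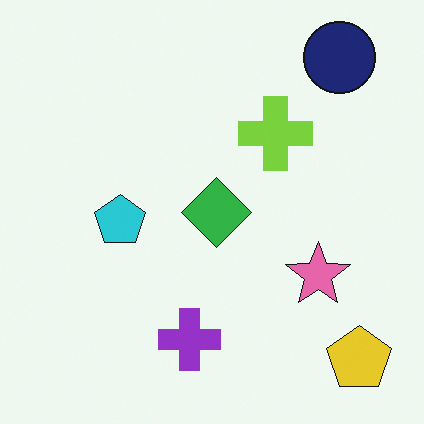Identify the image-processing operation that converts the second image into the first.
The first image is the second heavily posterized to just a handful of flat colors.

Each flat color has snapped to a coarser quantized level — most visibly, the near-white background has dropped to a flat grey.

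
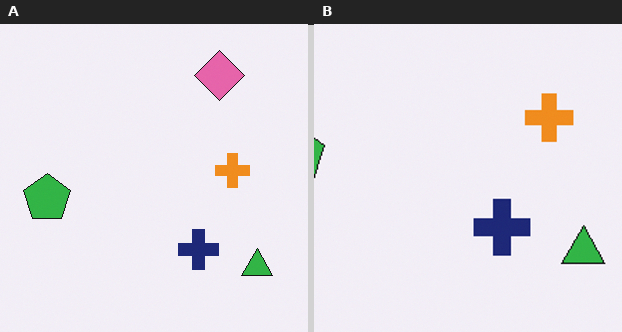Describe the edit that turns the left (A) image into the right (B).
The right (B) image is the left (A) cropped slightly and scaled back up.

The visible shapes are larger and the field of view is narrower; shapes near the original edges may be partly or wholly outside the frame — a crop-and-rescale.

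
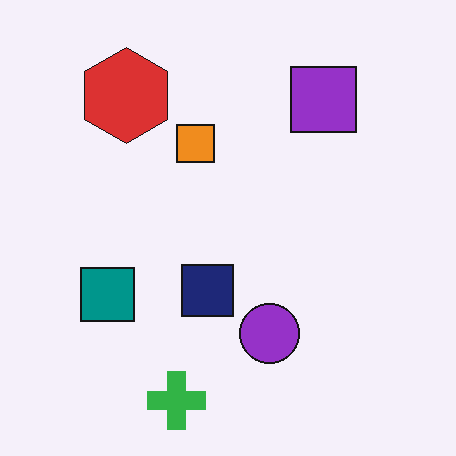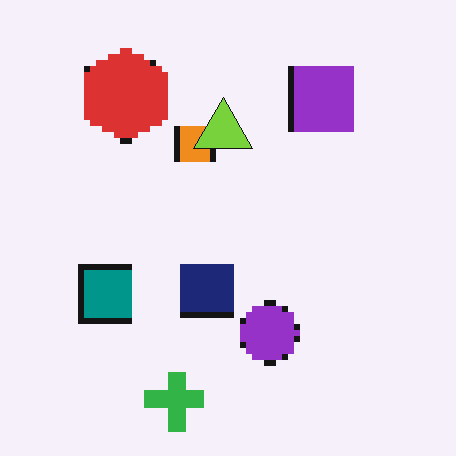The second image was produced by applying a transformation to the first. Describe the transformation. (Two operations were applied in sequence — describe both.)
It was pixelated into visible square blocks, then overlaid with an additional lime triangle.

Shapes are reduced to large square blocks; fine edges and outlines are lost — a downscale-then-upscale (mosaic) effect. A lime triangle appears in the second image that is absent from the first.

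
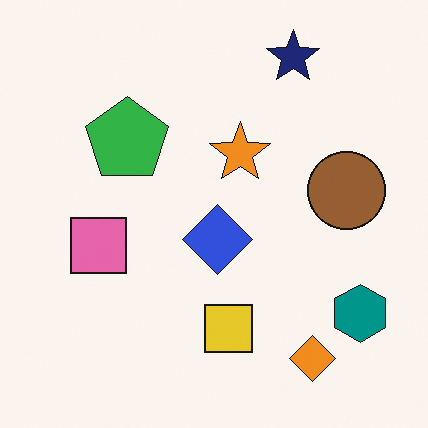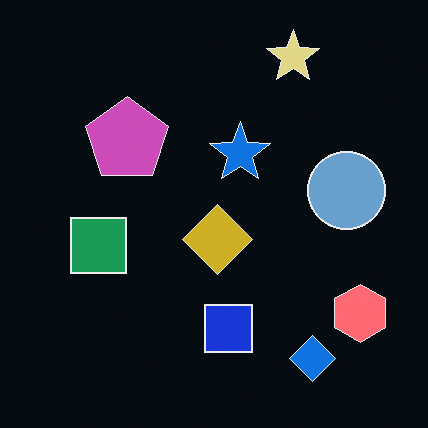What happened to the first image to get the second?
It was color-inverted (negative).

The light background has become dark and every shape's color is its complement — a photographic negative.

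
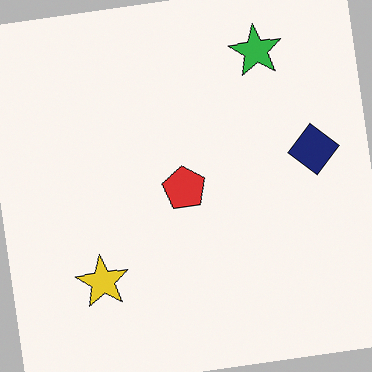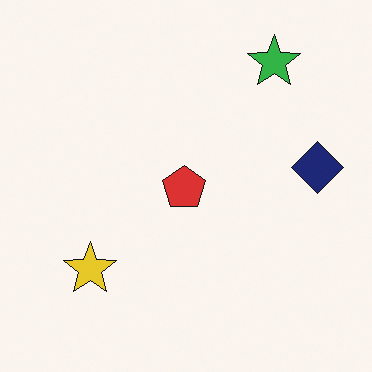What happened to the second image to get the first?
This is the original image rotated counter-clockwise by a few degrees.

Every shape is tilted by the same angle and the image corners show triangular fill wedges — a whole-image rotation by a non-right angle.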